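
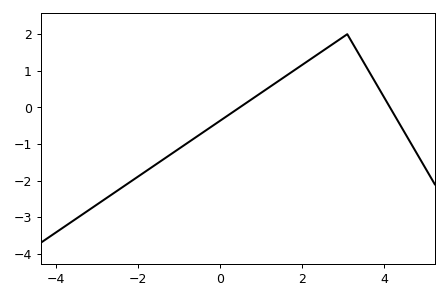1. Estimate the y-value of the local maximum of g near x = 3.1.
2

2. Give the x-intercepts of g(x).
0.475, 4.14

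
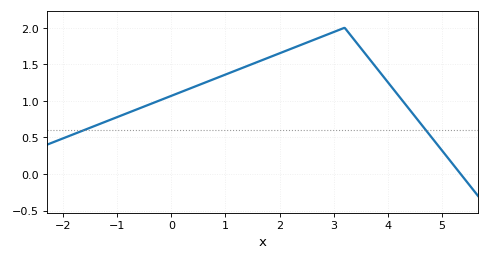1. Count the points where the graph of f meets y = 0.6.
2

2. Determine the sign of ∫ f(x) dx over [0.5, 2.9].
positive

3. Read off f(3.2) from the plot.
2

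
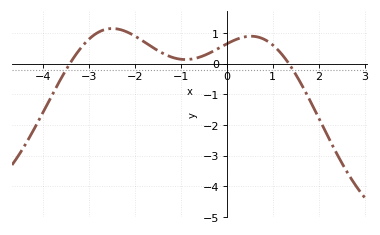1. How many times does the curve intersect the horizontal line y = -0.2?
2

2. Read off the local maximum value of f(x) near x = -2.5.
1.15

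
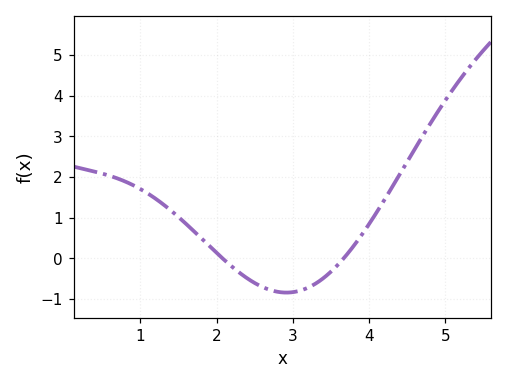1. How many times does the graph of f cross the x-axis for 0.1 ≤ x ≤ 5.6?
2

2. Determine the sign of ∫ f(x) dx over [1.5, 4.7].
positive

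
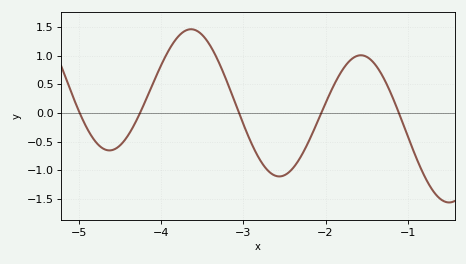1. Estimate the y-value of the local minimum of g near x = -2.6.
-1.11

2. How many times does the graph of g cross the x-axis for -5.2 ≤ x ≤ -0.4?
5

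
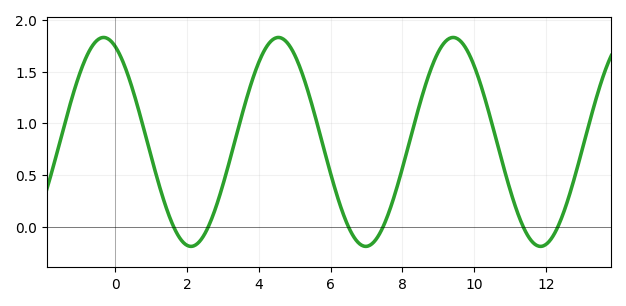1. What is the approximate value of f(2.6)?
0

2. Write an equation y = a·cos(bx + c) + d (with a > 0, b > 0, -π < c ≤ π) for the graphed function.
y = 1.01cos(1.3x + 0.42) + 0.82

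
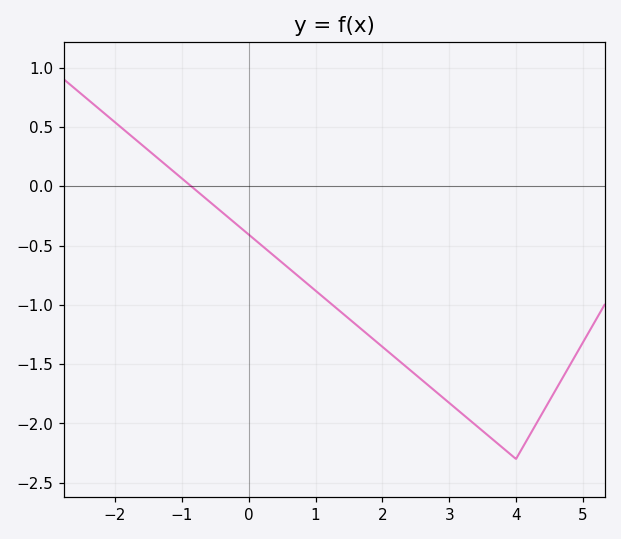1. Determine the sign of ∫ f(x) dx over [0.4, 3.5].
negative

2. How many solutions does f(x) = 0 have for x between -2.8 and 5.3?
1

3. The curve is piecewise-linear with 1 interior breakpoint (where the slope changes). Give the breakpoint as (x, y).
(4, -2.3)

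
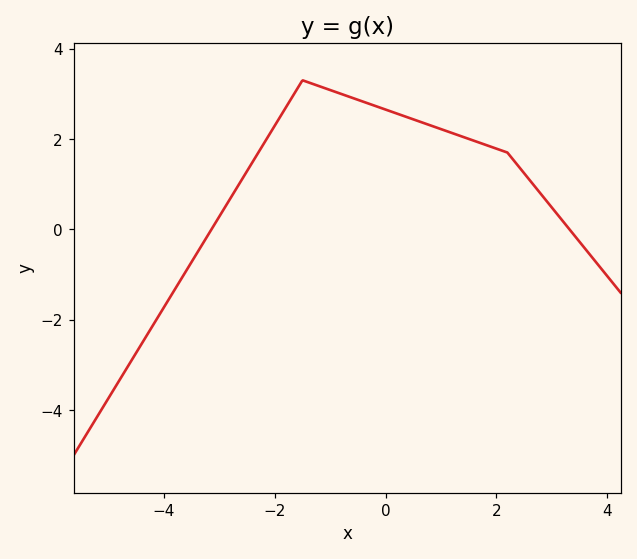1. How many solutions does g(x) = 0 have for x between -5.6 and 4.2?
2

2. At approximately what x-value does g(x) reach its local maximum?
-1.4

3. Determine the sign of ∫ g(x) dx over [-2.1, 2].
positive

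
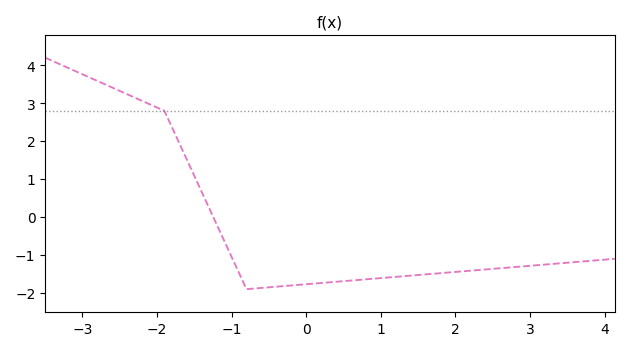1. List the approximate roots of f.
-1.24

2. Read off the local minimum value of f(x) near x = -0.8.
-1.9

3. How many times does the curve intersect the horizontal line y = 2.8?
1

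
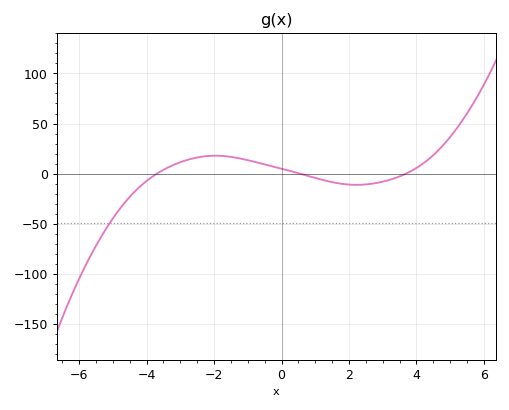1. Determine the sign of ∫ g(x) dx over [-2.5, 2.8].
positive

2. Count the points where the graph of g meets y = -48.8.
1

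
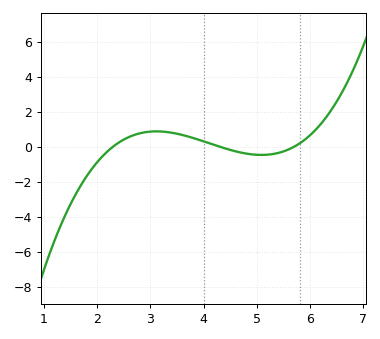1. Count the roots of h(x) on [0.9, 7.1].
3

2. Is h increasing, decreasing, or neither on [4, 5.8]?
neither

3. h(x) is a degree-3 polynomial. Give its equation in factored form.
y = 0.35(x - 2.3)(x - 4.3)(x - 5.7)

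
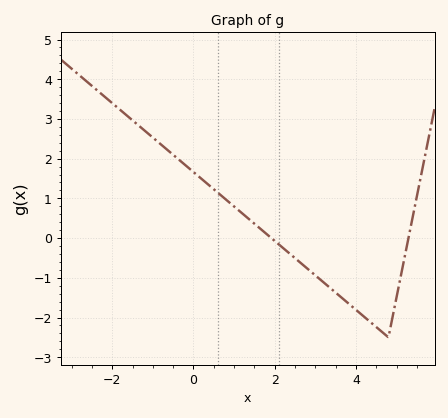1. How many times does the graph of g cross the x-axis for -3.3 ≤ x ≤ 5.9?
2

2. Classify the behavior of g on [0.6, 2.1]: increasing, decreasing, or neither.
decreasing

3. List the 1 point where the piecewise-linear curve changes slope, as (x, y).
(4.8, -2.5)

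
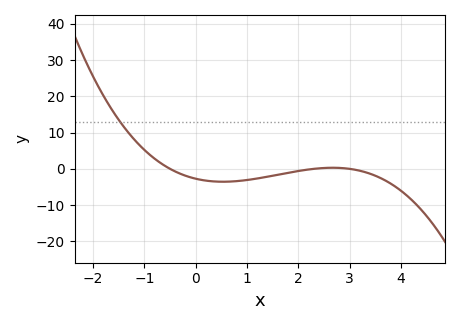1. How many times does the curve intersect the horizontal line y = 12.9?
1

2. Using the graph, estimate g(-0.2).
-1.9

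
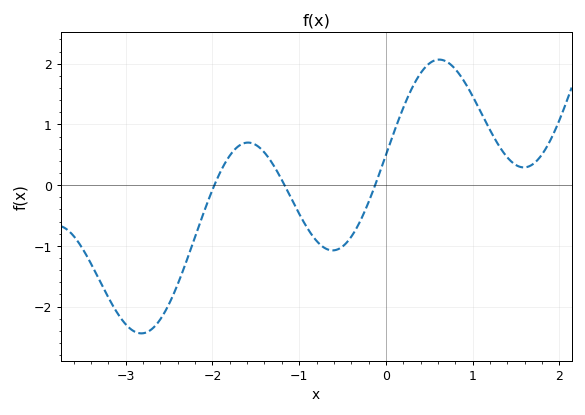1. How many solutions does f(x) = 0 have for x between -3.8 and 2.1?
3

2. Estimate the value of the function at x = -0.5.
-1.01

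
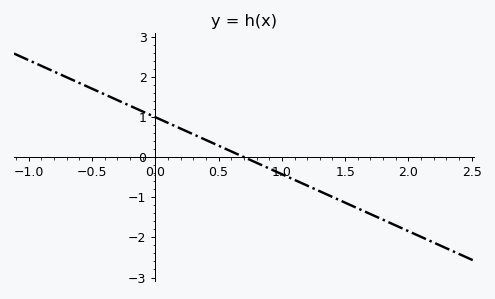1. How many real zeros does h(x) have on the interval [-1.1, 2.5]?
1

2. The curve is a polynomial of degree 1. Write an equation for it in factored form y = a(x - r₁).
y = -1.42(x - 0.7)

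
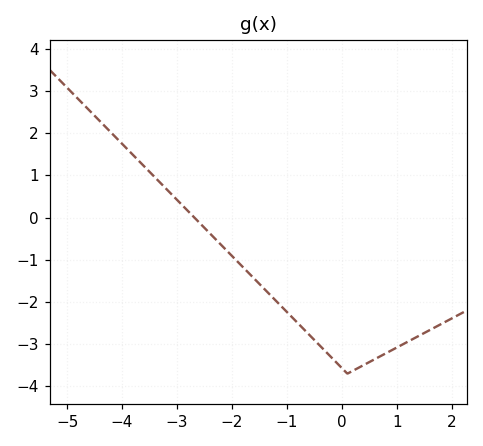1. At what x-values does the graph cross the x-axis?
-2.68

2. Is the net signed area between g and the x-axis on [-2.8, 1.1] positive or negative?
negative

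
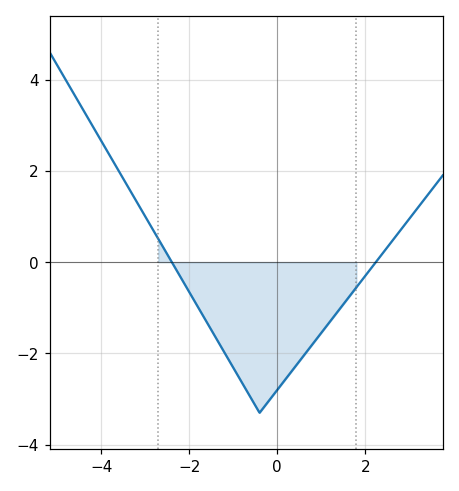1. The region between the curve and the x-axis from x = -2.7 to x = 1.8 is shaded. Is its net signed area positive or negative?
negative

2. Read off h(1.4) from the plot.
-1.05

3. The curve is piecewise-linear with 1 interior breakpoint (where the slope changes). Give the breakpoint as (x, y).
(-0.4, -3.3)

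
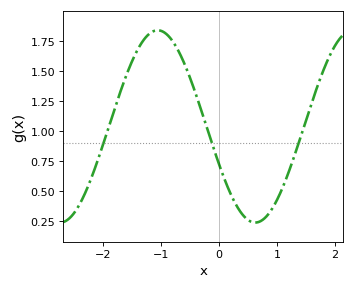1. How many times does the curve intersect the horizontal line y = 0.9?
3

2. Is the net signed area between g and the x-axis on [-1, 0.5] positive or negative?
positive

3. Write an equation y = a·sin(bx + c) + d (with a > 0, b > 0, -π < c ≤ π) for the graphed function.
y = 0.8sin(1.9x - 2.7) + 1.04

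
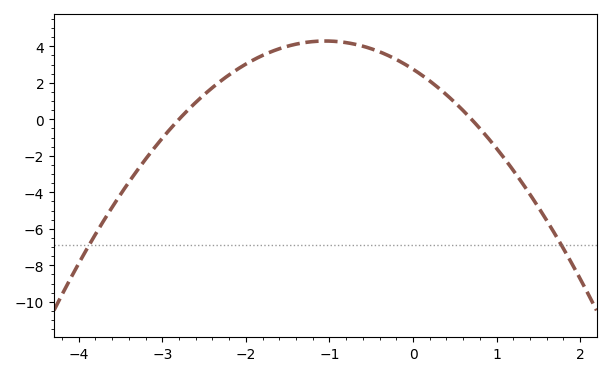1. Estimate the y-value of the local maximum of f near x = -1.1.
4.29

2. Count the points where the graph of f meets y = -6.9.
2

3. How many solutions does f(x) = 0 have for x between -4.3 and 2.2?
2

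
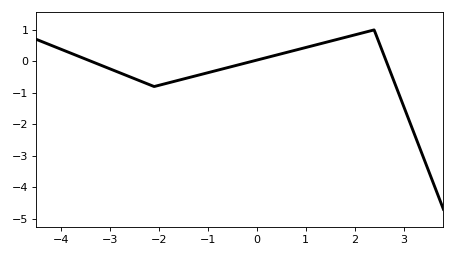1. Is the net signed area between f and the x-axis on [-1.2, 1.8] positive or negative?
positive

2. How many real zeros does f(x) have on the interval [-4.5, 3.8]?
3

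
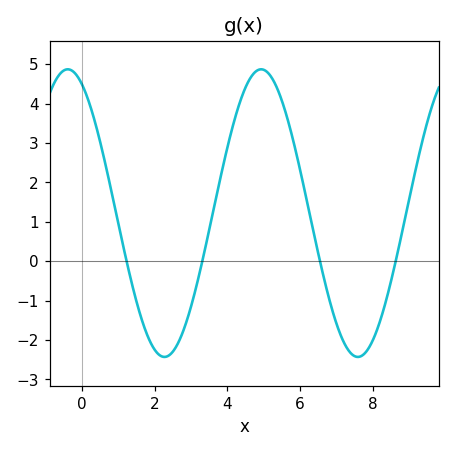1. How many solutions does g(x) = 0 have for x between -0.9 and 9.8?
4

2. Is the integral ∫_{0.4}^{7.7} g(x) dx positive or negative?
positive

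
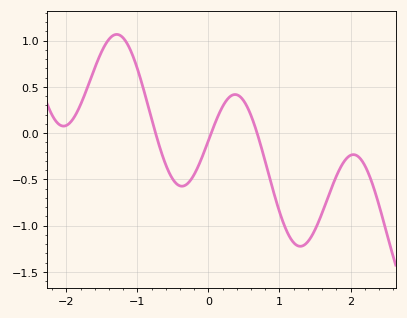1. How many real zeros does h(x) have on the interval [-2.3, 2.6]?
3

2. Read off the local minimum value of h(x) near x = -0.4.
-0.55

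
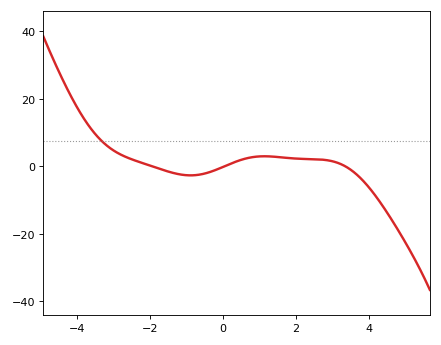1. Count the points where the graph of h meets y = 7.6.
1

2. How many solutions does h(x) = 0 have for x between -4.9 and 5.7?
3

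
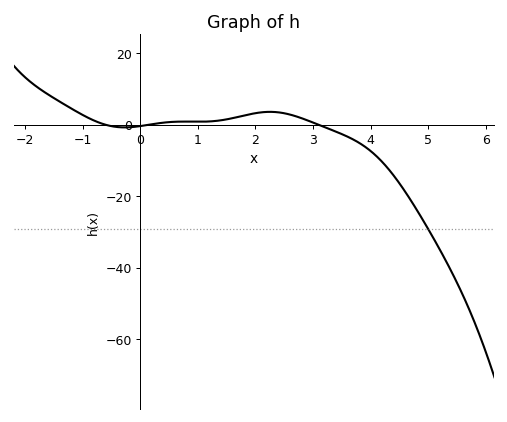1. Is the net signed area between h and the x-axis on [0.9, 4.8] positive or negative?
negative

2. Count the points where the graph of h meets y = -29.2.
1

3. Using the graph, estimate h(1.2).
0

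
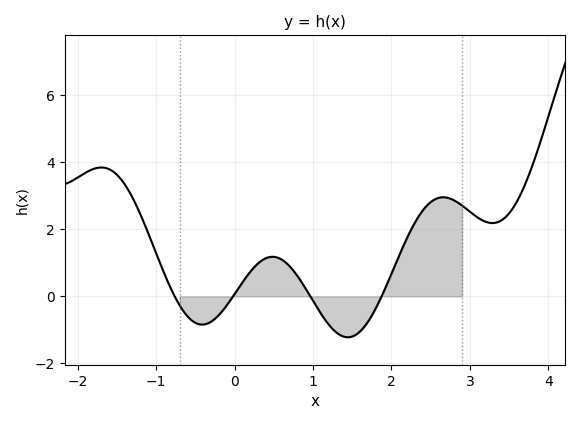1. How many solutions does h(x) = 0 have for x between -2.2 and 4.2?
4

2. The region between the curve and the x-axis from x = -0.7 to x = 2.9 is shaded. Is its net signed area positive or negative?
positive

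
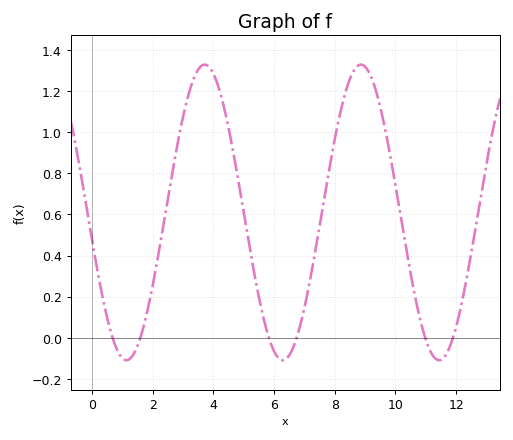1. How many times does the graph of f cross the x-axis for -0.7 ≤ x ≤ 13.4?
6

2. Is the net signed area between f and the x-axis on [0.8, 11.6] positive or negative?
positive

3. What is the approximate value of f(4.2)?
1.2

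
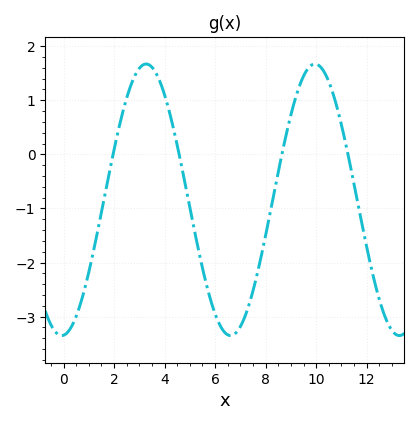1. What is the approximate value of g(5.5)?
-2.1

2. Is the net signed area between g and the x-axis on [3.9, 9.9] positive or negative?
negative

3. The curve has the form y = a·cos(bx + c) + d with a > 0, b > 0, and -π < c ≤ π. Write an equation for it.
y = 2.51cos(0.94x - 3.07) - 0.84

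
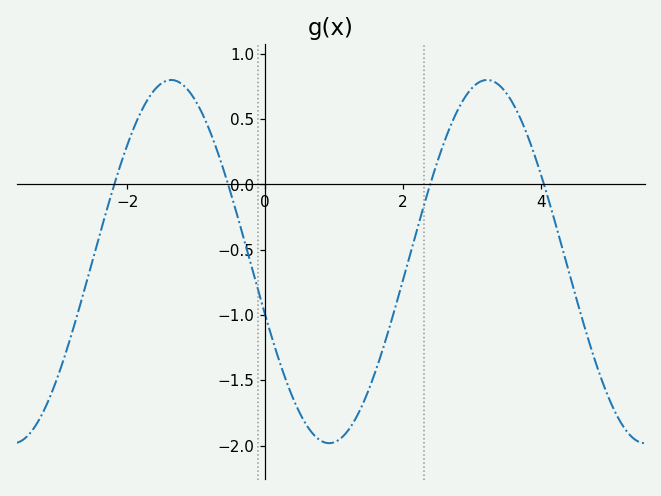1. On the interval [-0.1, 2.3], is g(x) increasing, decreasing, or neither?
neither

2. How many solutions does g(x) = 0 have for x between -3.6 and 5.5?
4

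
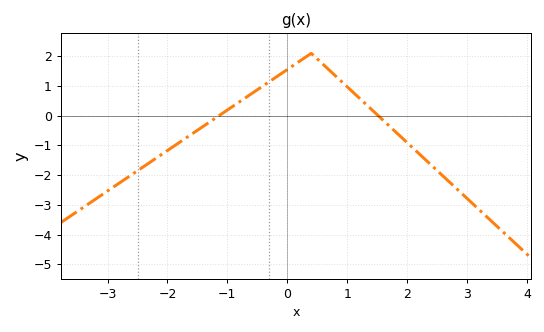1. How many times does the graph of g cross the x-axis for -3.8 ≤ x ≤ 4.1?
2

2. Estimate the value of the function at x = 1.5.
0.034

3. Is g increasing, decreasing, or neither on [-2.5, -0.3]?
increasing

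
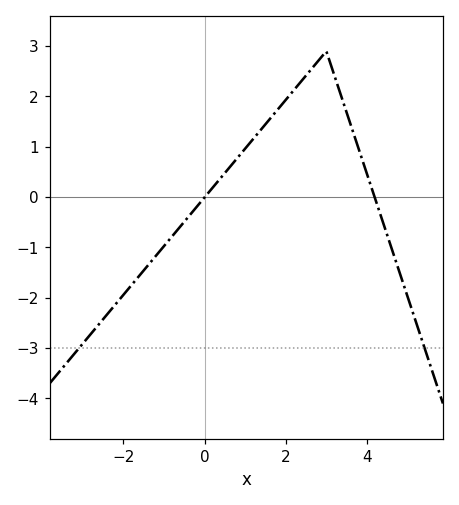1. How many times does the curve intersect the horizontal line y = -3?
2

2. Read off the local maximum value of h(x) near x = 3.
2.9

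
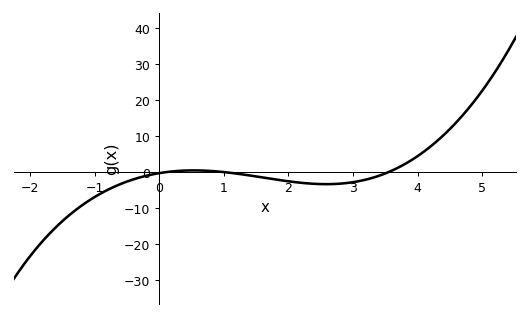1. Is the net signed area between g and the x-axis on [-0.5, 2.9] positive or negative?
negative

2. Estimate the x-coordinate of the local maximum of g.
0.6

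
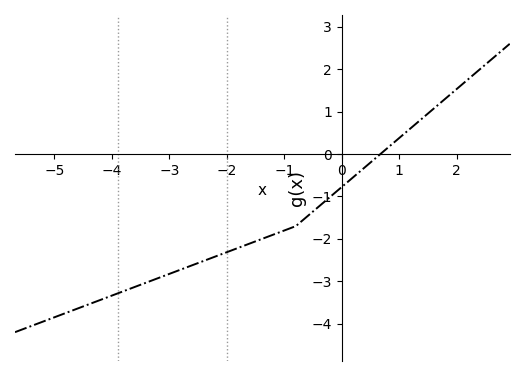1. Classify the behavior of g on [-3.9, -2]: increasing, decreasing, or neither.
increasing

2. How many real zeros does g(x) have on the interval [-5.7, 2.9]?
1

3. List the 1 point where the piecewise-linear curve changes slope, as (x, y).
(-0.8, -1.7)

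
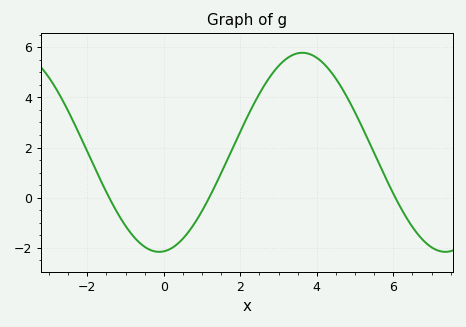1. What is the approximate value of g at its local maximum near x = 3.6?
5.78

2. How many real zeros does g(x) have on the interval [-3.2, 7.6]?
3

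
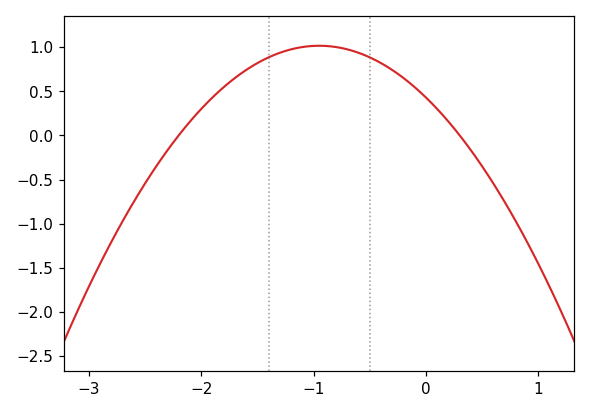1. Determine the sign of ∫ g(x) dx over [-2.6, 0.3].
positive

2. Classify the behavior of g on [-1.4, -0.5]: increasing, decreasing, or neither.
neither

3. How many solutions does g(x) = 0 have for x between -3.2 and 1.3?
2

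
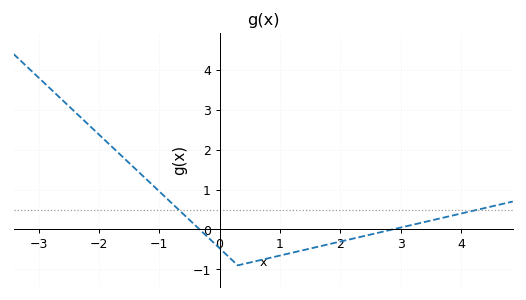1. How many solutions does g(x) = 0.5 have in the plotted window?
2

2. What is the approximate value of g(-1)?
1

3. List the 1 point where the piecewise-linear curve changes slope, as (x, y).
(0.3, -0.9)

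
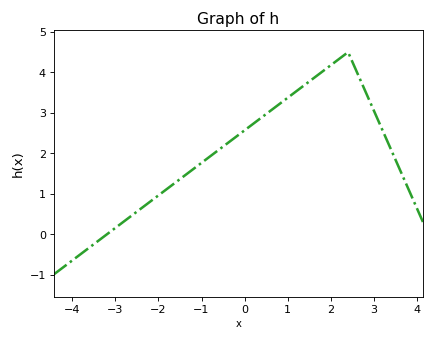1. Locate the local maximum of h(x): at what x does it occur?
2.4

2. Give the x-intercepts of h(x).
-3.19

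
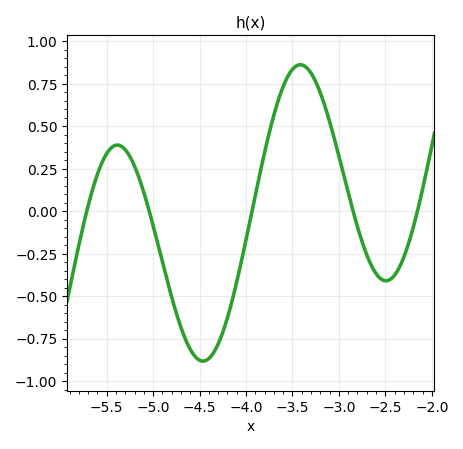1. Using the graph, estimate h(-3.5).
0.835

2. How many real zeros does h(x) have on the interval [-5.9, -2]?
5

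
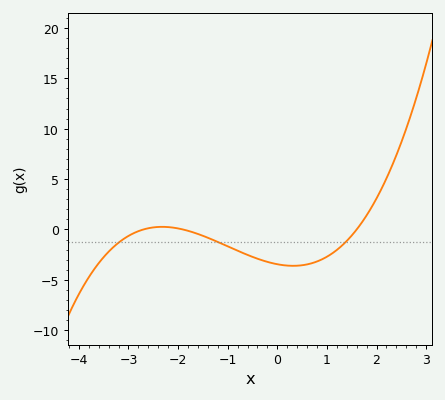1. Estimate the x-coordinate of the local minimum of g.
0.3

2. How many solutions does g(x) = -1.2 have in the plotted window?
3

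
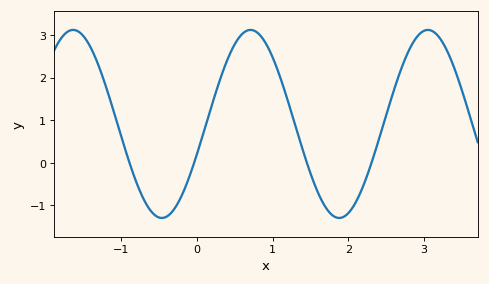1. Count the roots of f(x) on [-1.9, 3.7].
4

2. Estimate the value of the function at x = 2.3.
0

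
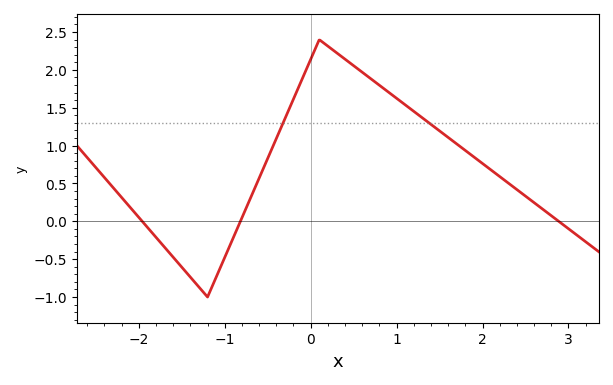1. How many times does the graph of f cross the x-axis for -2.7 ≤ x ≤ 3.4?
3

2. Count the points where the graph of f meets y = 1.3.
2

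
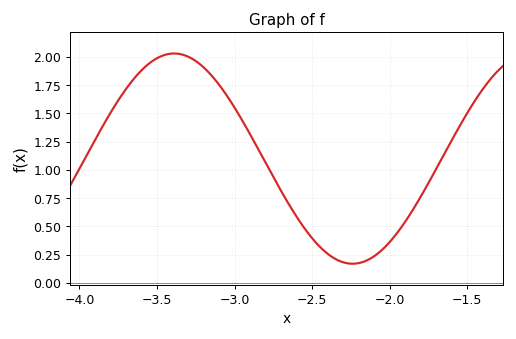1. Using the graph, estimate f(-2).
0.35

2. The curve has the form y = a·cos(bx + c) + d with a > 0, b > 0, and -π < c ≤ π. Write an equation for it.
y = 0.93cos(2.7x + 3) + 1.1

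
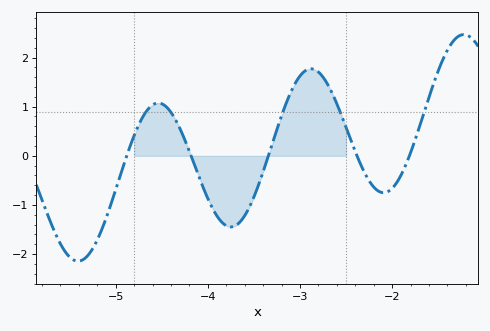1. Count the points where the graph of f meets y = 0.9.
5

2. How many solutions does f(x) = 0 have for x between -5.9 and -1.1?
5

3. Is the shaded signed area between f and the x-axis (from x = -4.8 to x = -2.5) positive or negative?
positive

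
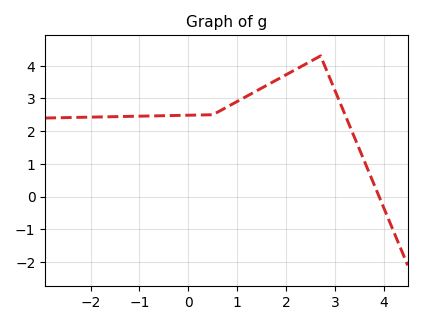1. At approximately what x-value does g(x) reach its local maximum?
2.7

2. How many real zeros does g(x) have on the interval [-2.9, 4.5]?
1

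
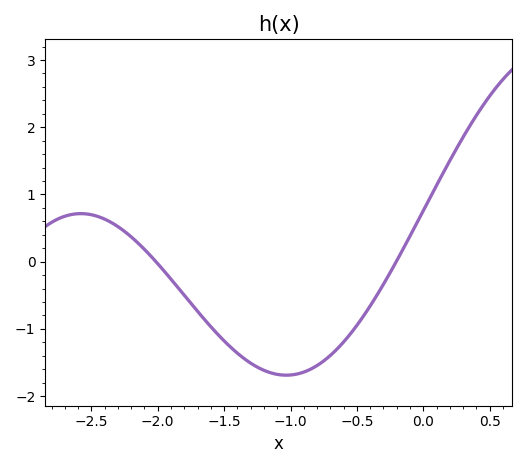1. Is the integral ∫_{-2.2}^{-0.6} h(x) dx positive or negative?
negative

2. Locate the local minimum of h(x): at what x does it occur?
-1.03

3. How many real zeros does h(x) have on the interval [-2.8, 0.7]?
2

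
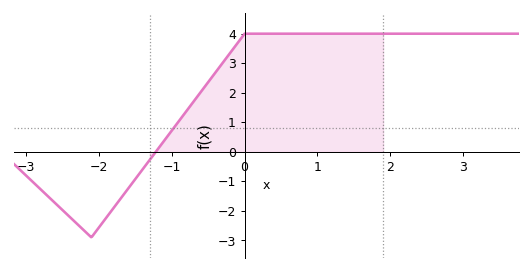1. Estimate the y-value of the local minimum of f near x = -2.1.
-2.9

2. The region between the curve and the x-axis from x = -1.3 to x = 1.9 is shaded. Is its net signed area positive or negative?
positive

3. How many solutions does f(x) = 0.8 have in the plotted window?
1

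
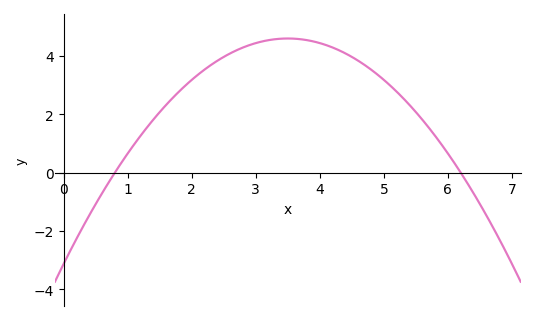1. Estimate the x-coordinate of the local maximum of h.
3.5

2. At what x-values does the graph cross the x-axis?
0.8, 6.2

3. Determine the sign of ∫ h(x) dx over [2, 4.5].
positive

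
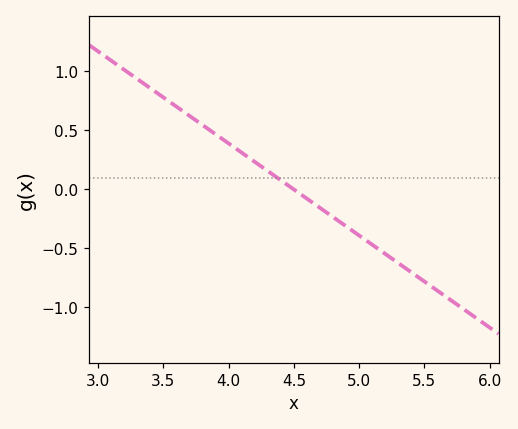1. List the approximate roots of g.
4.5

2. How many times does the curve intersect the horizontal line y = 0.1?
1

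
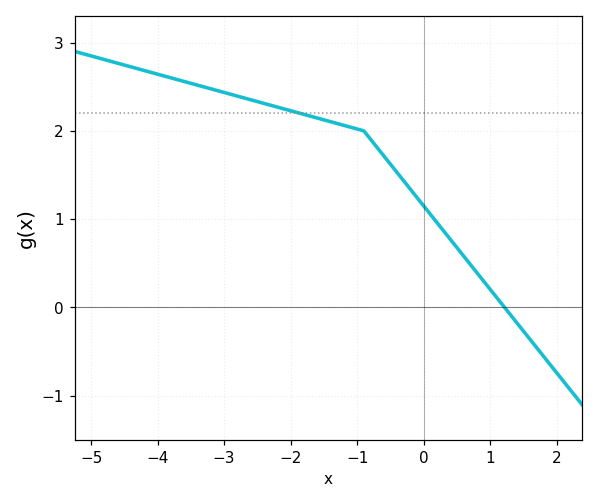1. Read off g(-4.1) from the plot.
2.66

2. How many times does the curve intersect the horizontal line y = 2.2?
1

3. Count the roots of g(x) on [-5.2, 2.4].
1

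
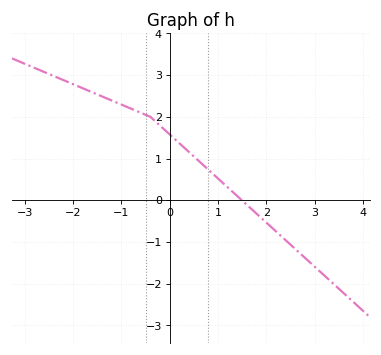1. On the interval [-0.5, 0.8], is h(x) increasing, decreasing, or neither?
decreasing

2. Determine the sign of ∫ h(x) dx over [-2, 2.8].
positive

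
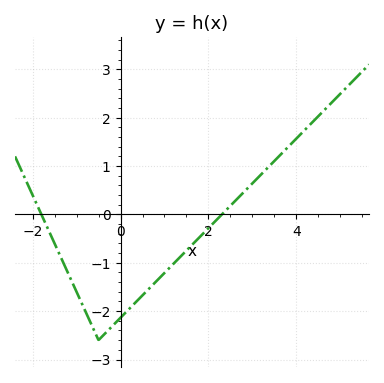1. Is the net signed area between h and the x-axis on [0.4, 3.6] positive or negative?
negative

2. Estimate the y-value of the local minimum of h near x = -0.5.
-2.6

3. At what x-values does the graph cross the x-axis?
-1.8, 2.4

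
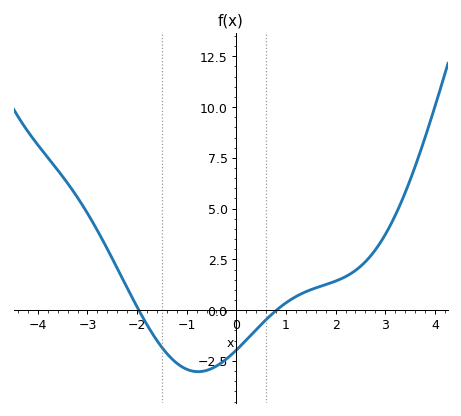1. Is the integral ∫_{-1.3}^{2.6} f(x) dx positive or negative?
negative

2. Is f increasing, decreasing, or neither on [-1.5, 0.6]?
neither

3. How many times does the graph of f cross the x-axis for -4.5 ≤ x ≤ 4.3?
2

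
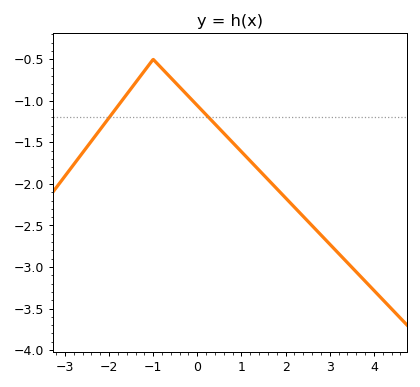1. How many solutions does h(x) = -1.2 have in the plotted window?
2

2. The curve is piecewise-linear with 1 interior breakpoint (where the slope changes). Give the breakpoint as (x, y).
(-1, -0.5)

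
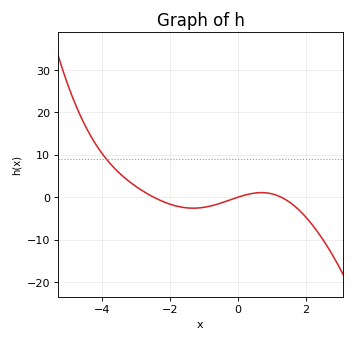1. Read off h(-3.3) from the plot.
4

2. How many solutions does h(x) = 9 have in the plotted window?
1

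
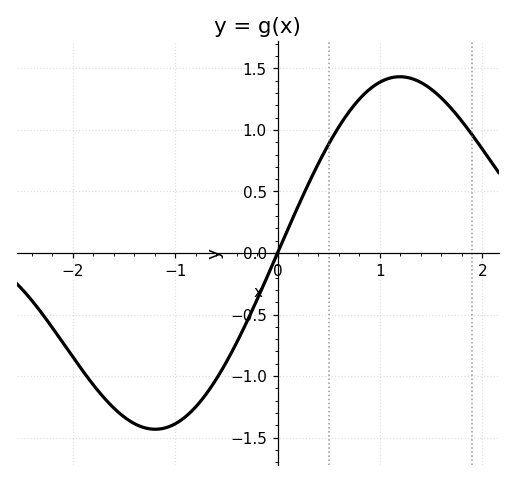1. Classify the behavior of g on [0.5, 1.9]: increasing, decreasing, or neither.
neither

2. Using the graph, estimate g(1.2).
1.43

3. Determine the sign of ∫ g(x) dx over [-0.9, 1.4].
positive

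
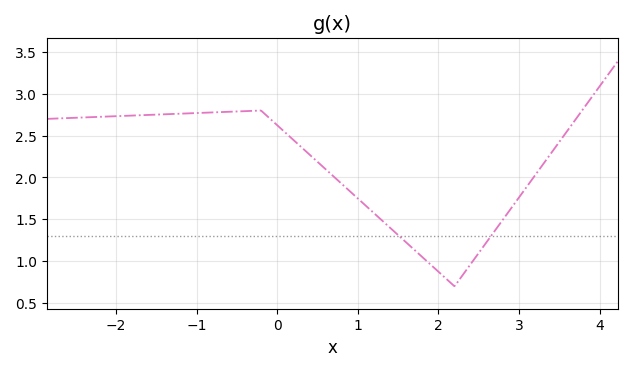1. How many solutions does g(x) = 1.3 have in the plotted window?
2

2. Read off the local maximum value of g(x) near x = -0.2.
2.8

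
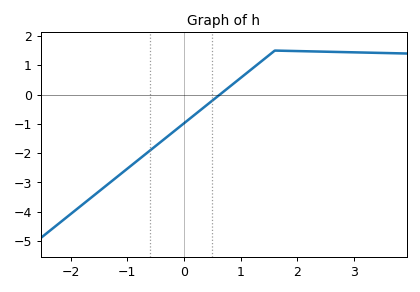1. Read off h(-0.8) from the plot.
-2.2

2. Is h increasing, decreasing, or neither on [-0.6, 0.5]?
increasing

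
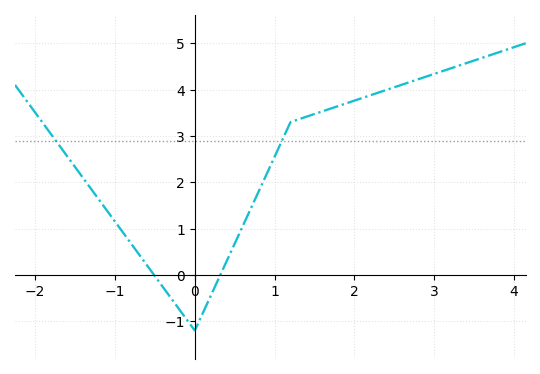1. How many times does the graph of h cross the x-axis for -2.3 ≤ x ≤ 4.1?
2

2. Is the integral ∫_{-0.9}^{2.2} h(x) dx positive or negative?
positive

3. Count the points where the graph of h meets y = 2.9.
2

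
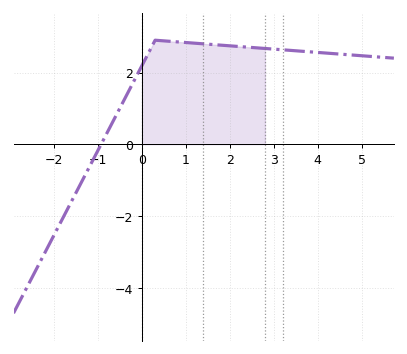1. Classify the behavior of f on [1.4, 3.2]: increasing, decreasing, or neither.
decreasing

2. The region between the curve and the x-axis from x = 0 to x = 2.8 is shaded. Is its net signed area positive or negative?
positive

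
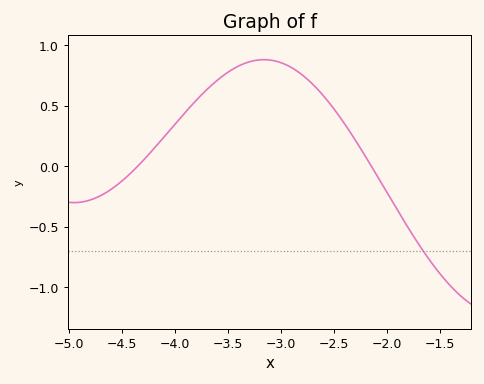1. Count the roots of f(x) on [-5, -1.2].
2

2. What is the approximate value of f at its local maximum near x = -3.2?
0.9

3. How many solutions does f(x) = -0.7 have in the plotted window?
1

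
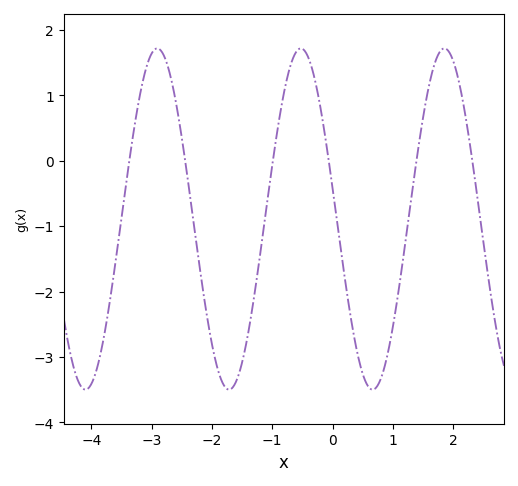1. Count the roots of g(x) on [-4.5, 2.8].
6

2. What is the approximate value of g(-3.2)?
0.976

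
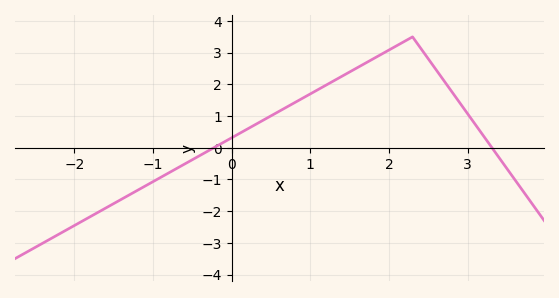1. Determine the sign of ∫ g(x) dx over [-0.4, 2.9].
positive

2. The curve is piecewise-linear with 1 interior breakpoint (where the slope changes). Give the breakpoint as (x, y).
(2.3, 3.5)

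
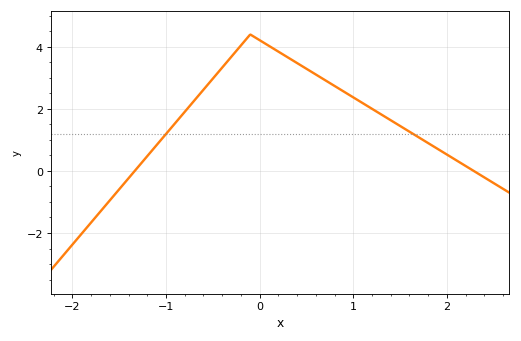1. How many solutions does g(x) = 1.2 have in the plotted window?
2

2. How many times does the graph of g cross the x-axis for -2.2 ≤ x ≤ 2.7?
2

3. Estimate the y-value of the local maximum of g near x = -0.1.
4.4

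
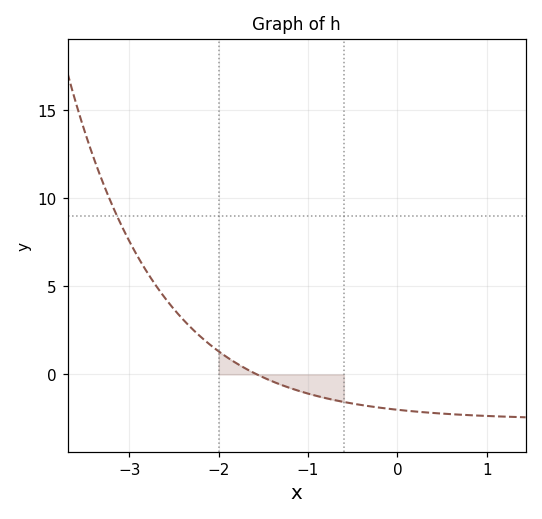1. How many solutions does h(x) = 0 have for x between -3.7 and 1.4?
1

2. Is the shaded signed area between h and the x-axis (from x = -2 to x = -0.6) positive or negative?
negative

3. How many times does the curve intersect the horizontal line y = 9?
1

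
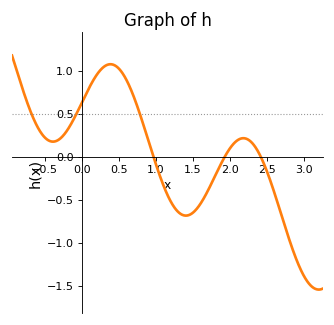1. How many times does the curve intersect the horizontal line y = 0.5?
3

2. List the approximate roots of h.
0.966, 1.93, 2.41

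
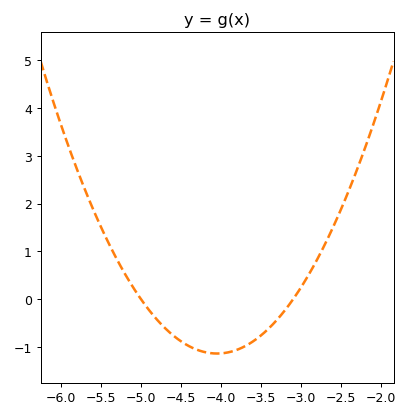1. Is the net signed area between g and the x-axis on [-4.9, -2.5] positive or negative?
negative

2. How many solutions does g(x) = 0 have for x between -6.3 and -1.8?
2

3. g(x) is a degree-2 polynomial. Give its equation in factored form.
y = 1.25(x + 5)(x + 3.1)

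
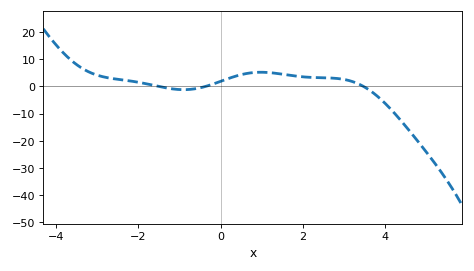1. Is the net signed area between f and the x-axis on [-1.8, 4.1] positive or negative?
positive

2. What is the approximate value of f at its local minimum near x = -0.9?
-1.2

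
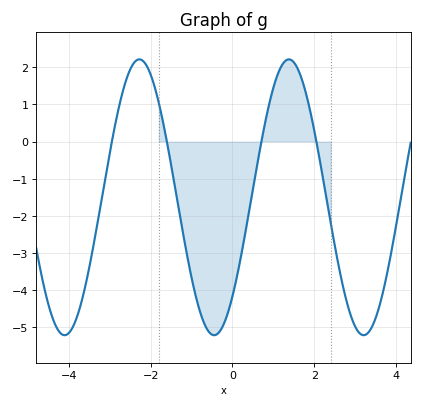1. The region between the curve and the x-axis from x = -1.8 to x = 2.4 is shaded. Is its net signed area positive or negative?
negative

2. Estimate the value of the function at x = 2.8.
-4.3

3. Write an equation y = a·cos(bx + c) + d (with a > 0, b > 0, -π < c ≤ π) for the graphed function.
y = 3.71cos(1.7x - 2.4) - 1.5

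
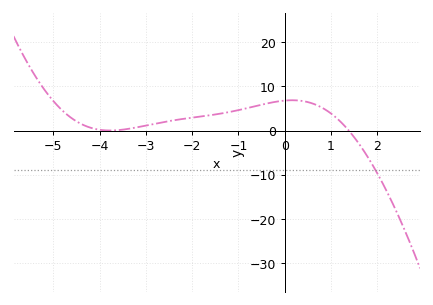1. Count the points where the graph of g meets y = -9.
1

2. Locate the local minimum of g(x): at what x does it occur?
-3.8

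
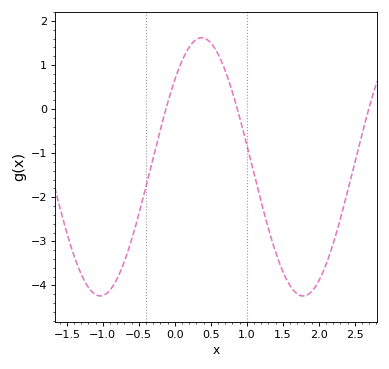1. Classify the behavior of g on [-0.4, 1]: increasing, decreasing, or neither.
neither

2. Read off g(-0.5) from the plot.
-2.38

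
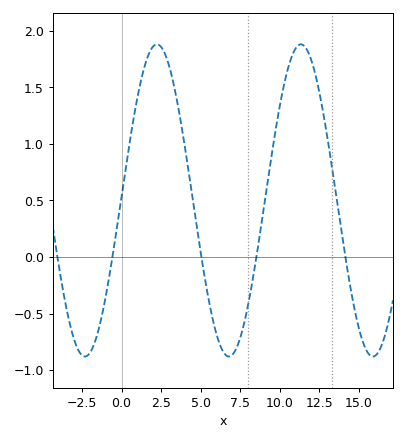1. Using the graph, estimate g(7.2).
-0.824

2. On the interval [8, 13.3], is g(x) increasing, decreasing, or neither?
neither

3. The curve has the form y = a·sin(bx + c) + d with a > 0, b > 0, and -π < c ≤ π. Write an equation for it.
y = 1.38sin(0.69x + 0.03) + 0.5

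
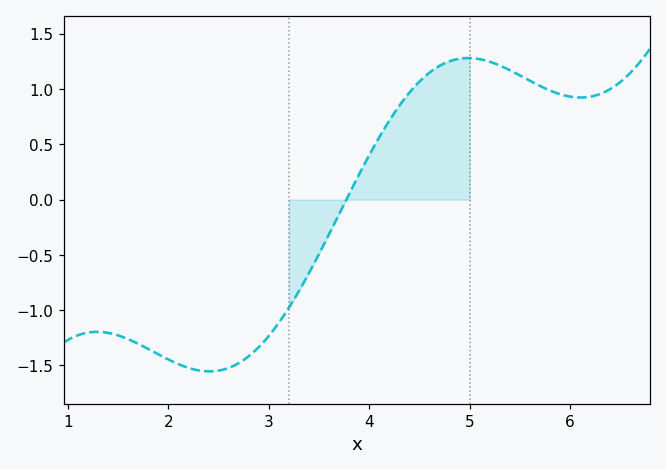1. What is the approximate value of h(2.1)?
-1.5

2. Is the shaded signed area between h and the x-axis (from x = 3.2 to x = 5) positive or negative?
positive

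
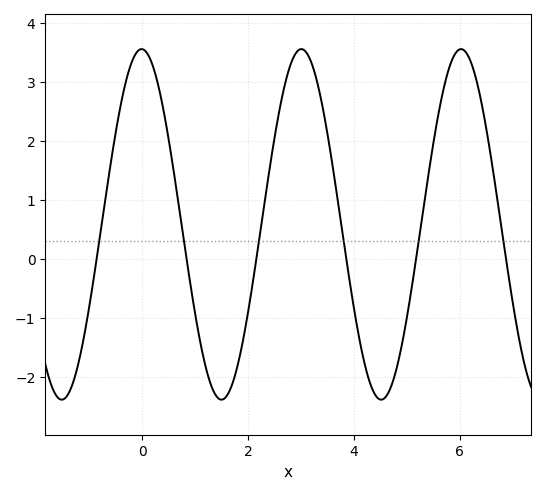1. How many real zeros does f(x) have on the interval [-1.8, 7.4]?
6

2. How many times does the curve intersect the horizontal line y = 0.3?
6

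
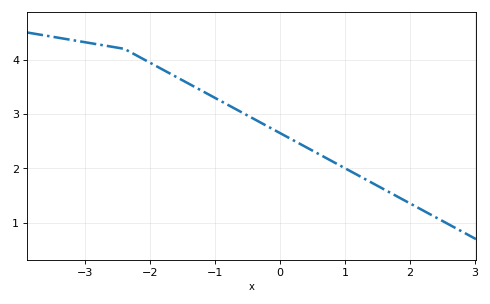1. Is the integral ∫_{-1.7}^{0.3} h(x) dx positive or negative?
positive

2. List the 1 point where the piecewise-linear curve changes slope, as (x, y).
(-2.4, 4.2)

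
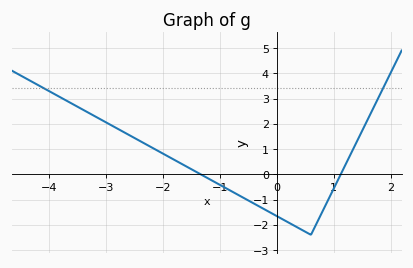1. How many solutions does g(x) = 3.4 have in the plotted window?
2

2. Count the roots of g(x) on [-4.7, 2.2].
2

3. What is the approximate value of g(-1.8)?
0.568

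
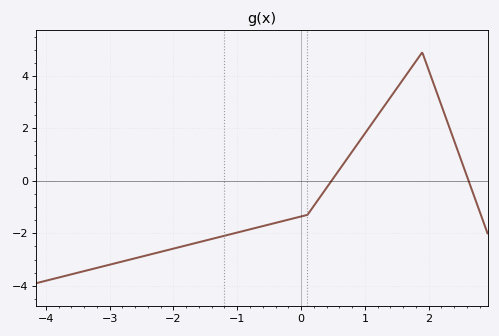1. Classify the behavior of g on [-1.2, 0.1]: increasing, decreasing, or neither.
increasing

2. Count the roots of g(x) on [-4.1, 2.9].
2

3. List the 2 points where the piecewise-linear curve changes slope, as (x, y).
(0.1, -1.3); (1.9, 4.9)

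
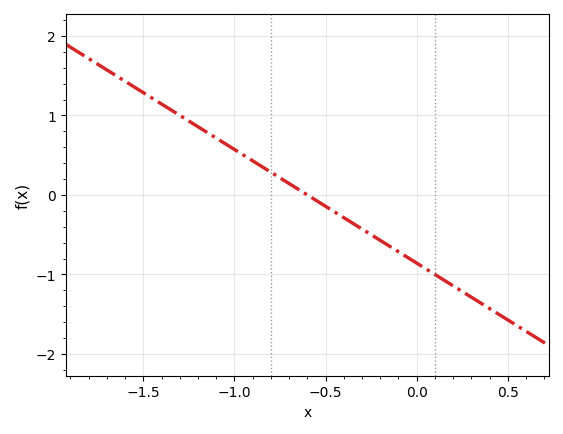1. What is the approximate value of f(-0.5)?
-0.143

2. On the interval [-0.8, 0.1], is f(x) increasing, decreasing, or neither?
decreasing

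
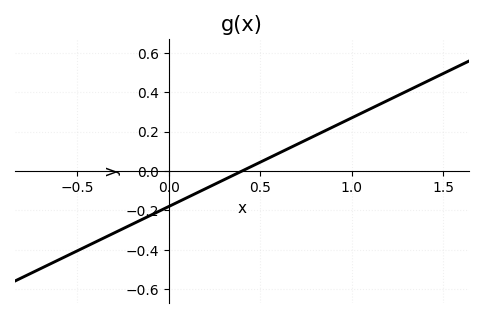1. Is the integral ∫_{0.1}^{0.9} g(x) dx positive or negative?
positive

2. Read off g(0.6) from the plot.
0.08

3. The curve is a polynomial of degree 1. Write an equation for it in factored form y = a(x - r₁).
y = 0.45(x - 0.4)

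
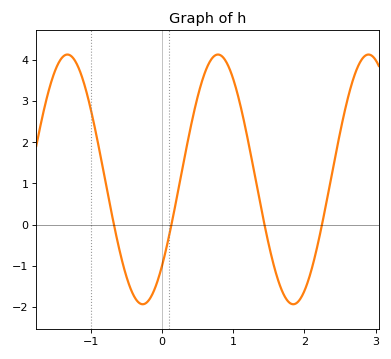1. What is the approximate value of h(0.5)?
3.12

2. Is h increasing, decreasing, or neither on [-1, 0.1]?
neither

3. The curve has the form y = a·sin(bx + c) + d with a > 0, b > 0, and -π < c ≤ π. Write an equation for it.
y = 3.04sin(2.97x - 0.76) + 1.1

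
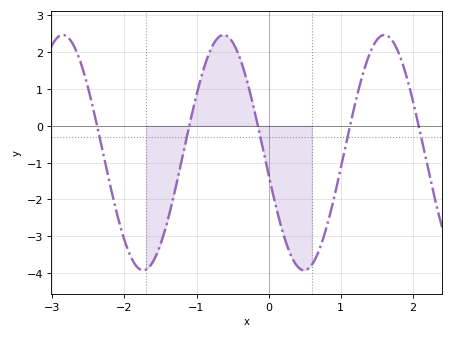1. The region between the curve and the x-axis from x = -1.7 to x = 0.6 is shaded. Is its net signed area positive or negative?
negative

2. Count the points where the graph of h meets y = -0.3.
5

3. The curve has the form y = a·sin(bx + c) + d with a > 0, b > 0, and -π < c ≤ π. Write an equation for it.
y = 3.19sin(2.82x - 2.95) - 0.73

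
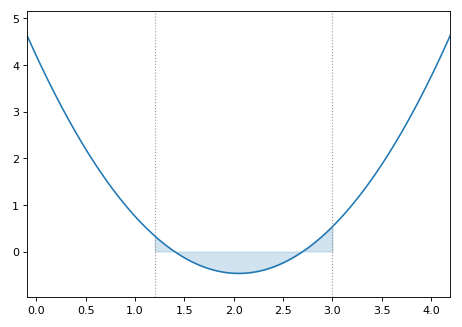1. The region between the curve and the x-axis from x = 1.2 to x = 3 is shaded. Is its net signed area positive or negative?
negative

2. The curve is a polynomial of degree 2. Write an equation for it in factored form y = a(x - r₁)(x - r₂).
y = 1.11(x - 1.4)(x - 2.7)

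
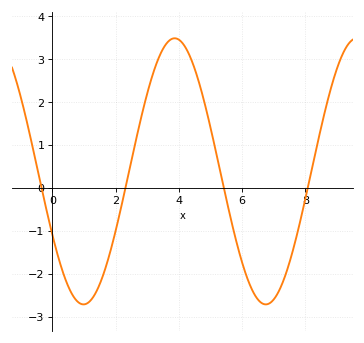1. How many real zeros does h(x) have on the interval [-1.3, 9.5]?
4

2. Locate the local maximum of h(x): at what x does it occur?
3.86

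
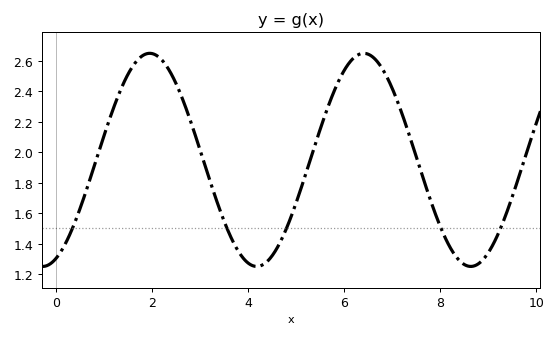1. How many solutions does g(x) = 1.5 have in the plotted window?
5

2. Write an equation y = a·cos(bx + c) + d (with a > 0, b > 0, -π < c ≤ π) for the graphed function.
y = 0.7cos(1.41x - 2.75) + 1.95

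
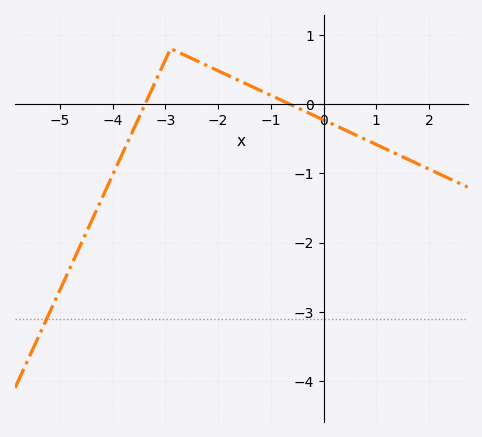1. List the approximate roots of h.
-3.38, -0.648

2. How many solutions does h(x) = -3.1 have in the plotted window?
1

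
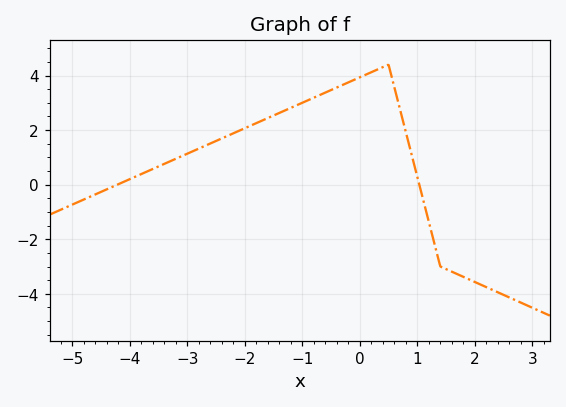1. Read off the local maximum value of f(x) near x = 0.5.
4.4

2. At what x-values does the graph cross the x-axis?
-4.2, 1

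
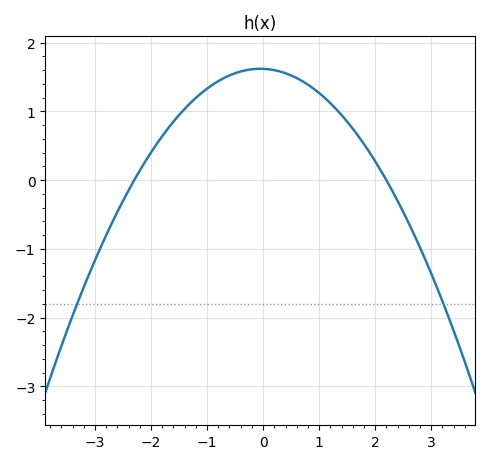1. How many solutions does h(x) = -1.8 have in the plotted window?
2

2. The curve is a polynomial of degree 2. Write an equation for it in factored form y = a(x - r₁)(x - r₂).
y = -0.32(x + 2.3)(x - 2.2)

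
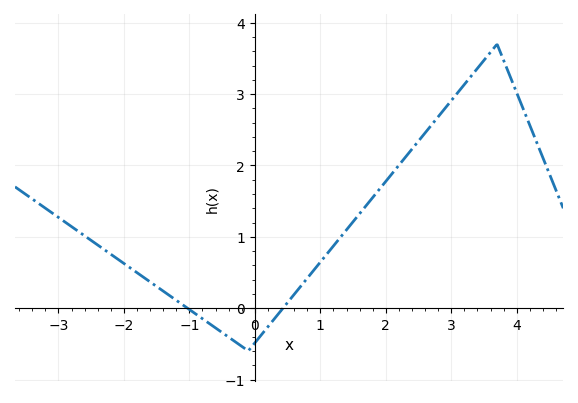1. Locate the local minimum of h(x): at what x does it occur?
-0.1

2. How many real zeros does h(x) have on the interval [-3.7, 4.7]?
2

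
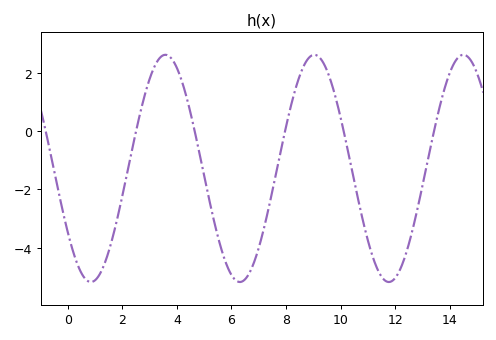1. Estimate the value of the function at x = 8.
0.2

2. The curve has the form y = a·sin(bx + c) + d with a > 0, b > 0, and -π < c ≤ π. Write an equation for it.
y = 3.89sin(1.1x - 2.5) - 1.28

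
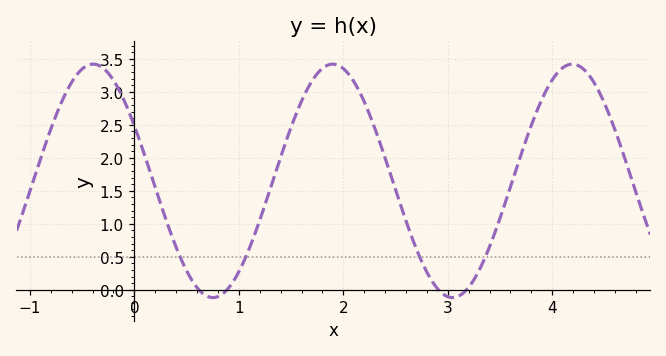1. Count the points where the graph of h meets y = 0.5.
4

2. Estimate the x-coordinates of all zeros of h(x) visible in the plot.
0.617, 0.888, 2.91, 3.18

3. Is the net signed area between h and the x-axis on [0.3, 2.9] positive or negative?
positive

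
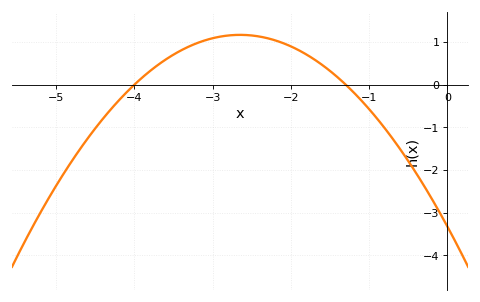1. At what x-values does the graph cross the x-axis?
-4, -1.3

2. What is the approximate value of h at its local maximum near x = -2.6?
1.17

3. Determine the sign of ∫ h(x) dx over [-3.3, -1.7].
positive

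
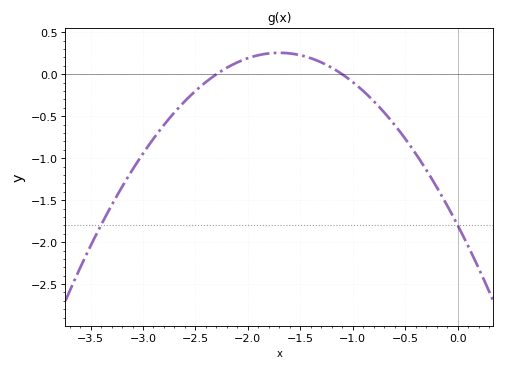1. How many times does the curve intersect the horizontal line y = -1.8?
2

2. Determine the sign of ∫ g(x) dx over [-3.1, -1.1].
negative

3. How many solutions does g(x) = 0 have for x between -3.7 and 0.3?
2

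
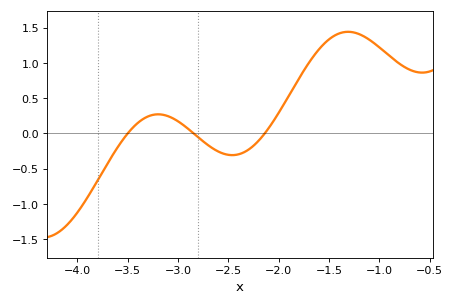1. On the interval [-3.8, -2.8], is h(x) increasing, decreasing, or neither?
neither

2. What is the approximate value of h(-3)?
0.171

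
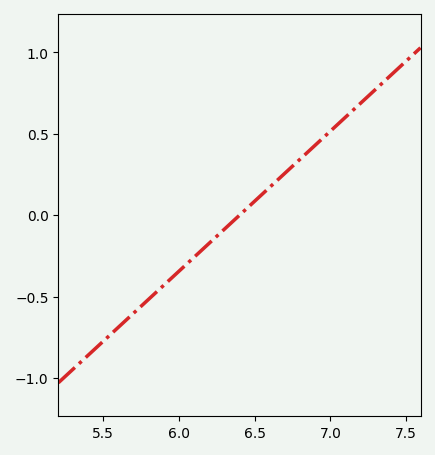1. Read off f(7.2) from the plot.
0.688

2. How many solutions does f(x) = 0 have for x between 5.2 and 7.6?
1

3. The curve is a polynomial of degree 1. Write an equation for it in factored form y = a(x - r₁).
y = 0.86(x - 6.4)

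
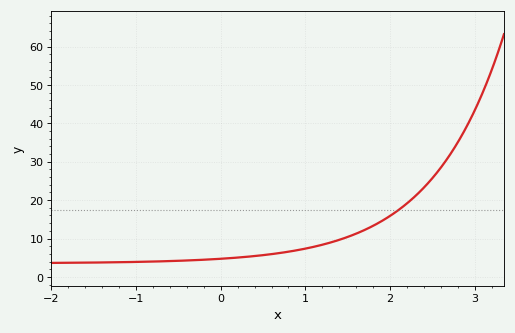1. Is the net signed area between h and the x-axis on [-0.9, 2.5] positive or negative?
positive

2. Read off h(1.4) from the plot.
9.66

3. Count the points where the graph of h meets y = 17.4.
1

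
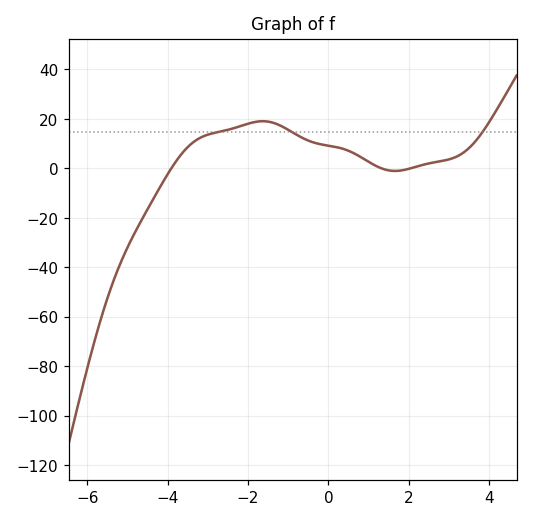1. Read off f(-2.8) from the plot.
14.5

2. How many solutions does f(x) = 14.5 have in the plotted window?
3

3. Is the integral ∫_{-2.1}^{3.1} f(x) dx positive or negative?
positive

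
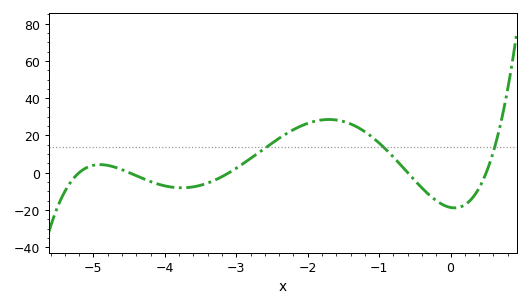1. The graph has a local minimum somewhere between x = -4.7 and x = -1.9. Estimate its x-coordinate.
-3.77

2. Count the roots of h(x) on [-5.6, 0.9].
5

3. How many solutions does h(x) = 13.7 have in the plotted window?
3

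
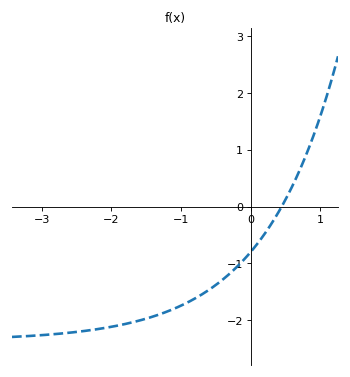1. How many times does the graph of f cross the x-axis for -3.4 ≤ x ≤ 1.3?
1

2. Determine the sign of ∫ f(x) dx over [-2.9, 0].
negative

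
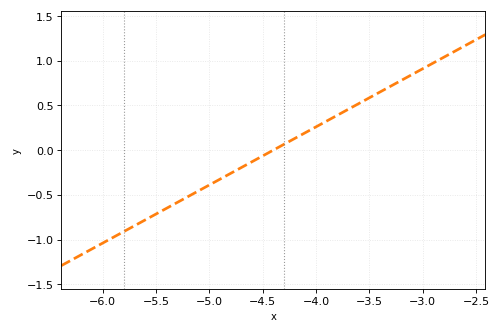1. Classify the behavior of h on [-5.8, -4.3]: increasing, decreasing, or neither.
increasing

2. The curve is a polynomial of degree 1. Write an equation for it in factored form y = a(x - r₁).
y = 0.65(x + 4.4)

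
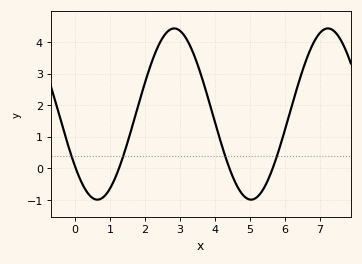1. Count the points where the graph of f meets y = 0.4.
4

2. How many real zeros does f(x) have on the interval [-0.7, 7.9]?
4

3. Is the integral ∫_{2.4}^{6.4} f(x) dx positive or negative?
positive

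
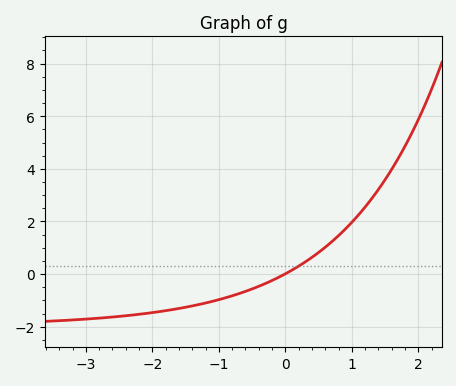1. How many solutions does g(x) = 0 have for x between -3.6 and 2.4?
1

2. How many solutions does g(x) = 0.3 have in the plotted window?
1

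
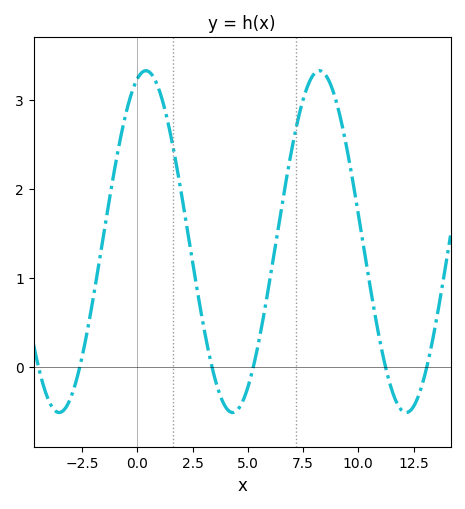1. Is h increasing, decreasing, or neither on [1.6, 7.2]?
neither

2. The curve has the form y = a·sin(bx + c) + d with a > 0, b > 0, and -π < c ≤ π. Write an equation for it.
y = 1.92sin(0.8x + 1.3) + 1.41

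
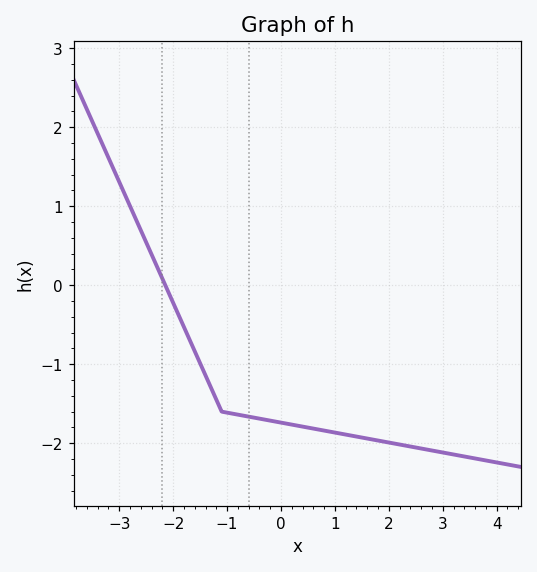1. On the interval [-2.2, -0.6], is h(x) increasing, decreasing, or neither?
decreasing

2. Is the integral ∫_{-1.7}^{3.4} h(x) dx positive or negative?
negative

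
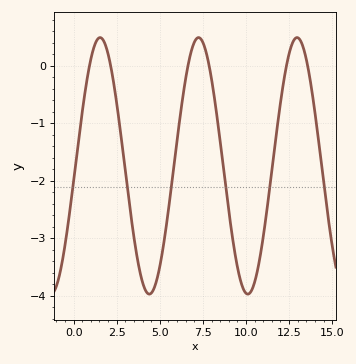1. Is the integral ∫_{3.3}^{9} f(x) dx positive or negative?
negative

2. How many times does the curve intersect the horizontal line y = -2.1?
6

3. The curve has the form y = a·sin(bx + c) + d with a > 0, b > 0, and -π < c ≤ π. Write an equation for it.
y = 2.23sin(1.1x - 0.12) - 1.74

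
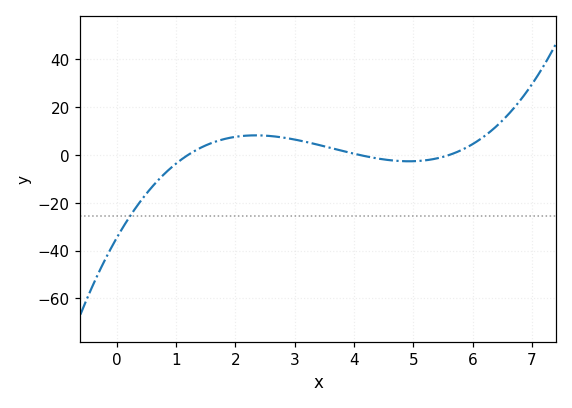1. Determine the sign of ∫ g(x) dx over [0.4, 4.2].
positive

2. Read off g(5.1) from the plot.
-2.46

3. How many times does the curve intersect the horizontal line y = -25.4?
1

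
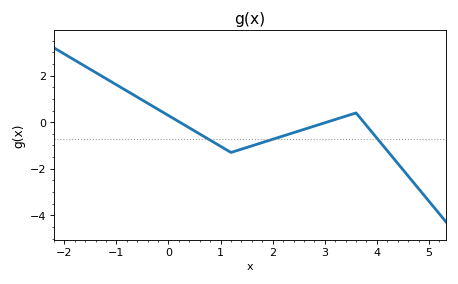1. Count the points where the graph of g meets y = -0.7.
3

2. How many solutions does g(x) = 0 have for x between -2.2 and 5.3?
3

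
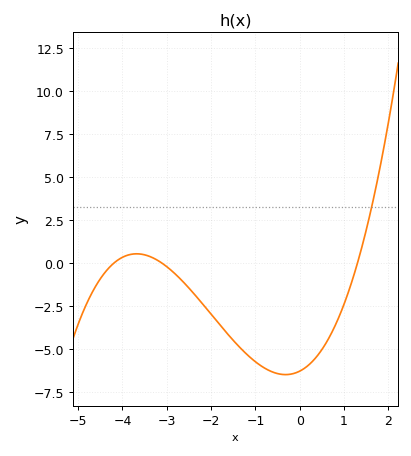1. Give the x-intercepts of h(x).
-4.2, -3.1, 1.3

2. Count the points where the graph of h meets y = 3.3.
1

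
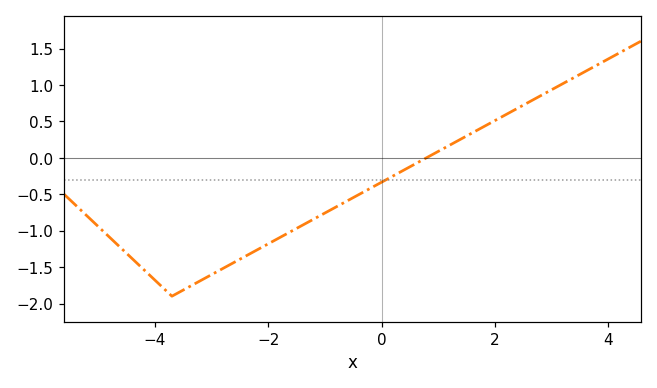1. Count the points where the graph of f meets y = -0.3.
1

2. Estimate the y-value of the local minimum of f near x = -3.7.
-1.9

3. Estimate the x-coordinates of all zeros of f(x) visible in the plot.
0.8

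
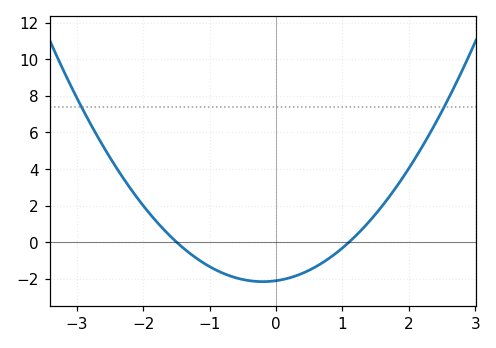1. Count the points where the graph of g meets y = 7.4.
2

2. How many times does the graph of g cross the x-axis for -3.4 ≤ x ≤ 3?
2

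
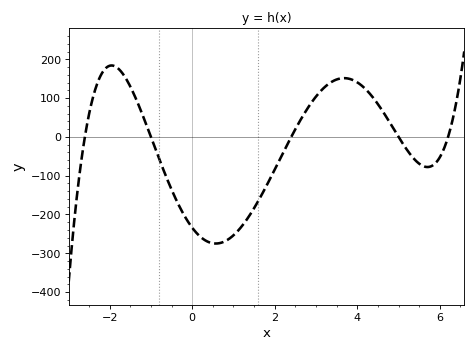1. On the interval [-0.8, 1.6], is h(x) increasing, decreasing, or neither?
neither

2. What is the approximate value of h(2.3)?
-20.6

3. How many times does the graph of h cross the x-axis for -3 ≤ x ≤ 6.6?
5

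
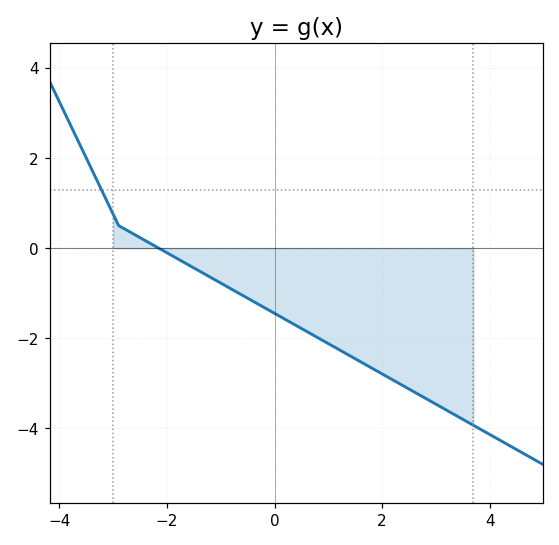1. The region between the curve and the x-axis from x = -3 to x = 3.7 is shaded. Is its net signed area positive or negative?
negative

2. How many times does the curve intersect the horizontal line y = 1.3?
1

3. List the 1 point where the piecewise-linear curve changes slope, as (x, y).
(-2.9, 0.5)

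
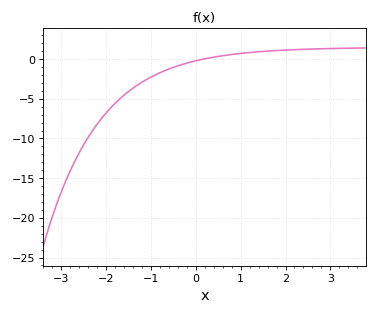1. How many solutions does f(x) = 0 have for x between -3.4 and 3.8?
1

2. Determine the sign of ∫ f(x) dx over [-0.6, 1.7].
positive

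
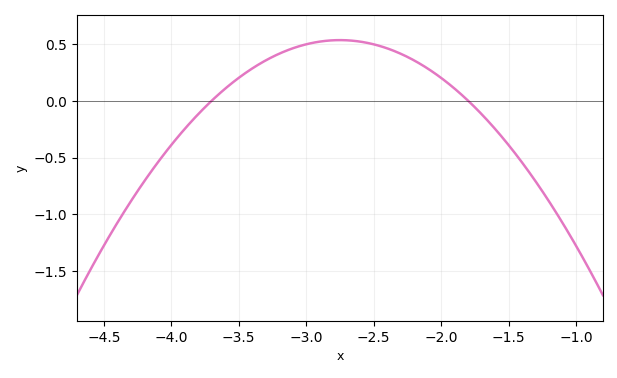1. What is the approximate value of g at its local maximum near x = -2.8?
0.55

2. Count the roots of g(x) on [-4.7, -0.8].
2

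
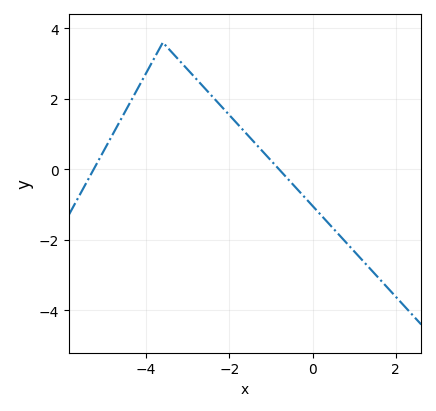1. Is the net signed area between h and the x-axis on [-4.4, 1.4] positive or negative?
positive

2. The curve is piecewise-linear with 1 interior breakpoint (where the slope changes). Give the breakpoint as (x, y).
(-3.6, 3.6)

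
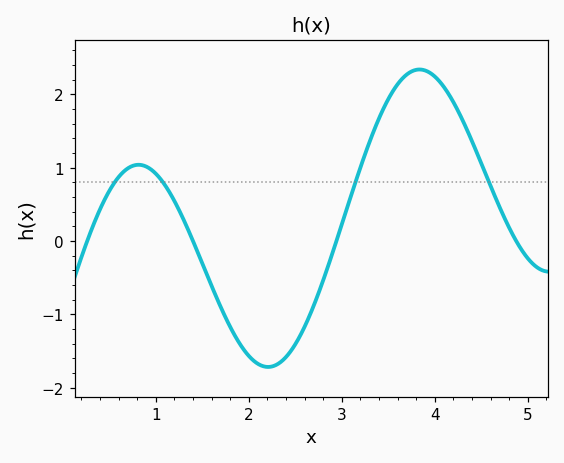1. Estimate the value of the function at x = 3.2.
1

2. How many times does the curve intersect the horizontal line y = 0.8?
4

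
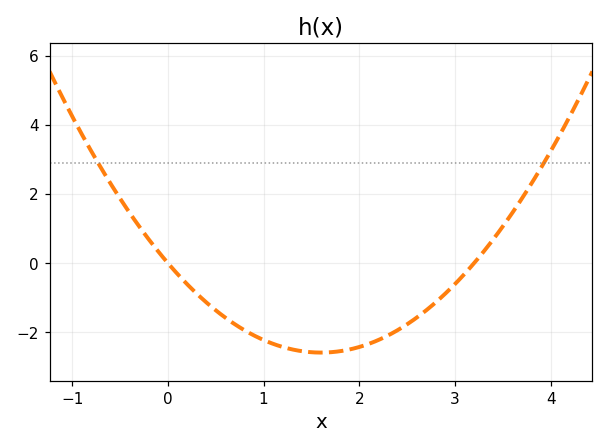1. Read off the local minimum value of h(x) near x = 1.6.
-2.59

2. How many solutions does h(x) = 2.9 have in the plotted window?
2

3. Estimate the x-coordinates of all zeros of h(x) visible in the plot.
0, 3.2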